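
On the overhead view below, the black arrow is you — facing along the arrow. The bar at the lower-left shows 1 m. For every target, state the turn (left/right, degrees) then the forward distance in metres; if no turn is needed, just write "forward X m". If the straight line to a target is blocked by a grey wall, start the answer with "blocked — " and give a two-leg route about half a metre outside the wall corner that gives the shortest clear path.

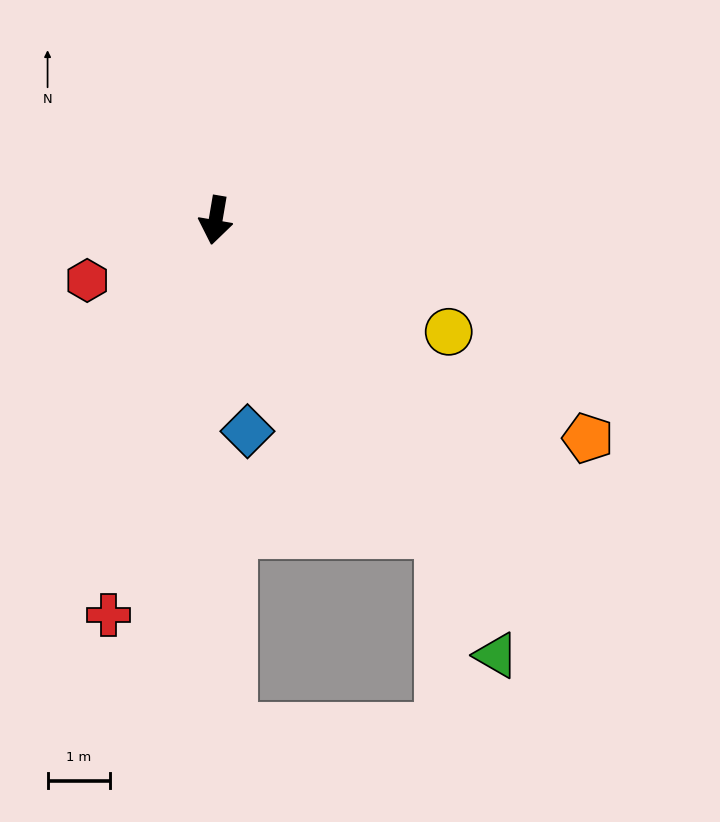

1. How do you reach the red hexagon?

turn right 55°, forward 2.3 m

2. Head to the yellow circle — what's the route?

turn left 74°, forward 4.2 m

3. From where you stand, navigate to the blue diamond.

turn left 18°, forward 3.4 m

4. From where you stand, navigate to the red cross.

turn right 6°, forward 6.6 m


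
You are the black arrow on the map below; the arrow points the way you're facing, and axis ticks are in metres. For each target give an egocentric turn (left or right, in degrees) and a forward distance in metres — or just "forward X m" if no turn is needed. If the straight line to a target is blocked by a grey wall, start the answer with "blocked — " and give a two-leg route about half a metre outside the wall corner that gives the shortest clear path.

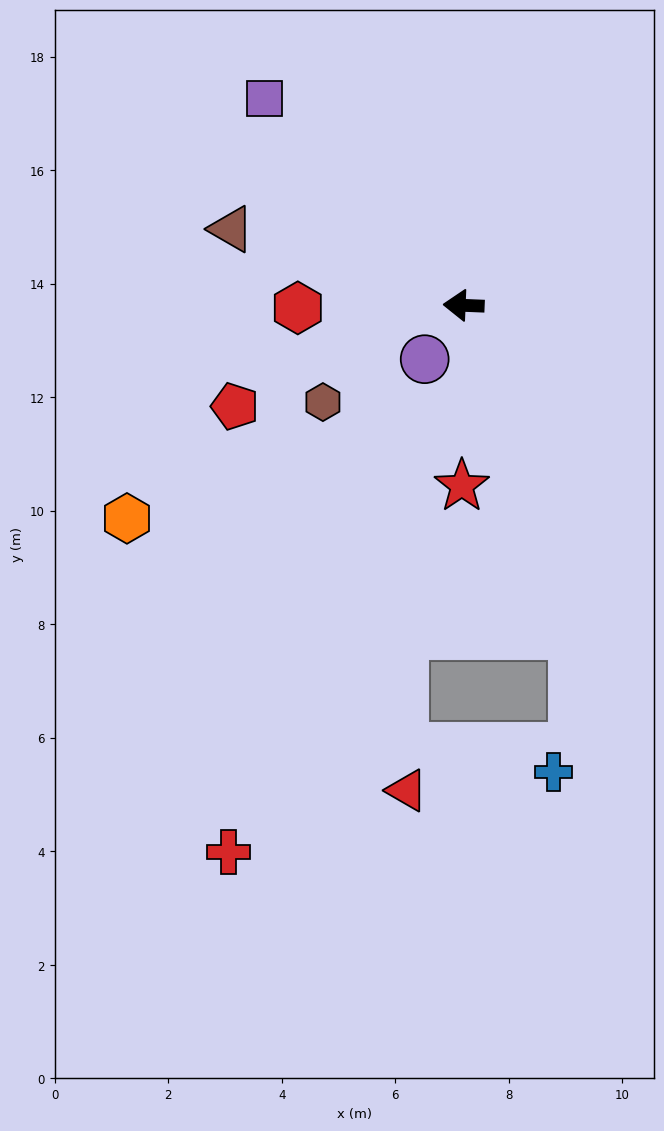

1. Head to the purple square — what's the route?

turn right 44°, forward 5.1 m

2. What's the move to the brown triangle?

turn right 16°, forward 4.3 m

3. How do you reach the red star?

turn left 92°, forward 3.2 m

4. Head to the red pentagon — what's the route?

turn left 26°, forward 4.4 m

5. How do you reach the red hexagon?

turn left 3°, forward 2.9 m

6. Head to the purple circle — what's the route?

turn left 56°, forward 1.2 m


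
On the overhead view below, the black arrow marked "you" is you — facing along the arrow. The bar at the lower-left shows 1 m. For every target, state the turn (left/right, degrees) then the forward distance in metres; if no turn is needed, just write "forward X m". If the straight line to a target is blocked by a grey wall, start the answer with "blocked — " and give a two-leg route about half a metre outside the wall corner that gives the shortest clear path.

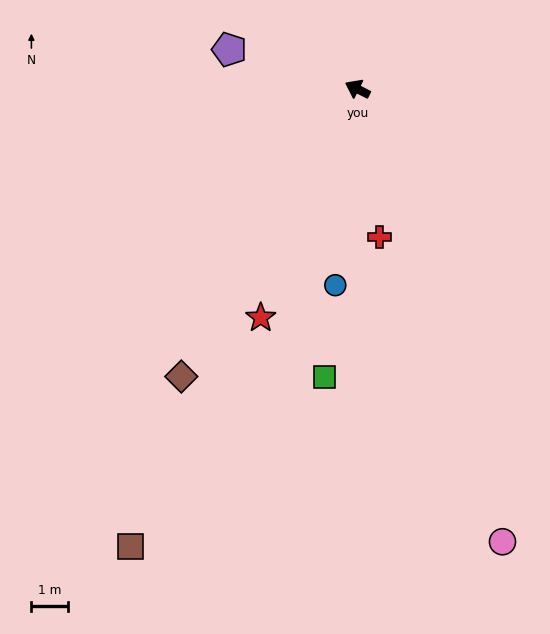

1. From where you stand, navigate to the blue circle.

turn left 110°, forward 5.5 m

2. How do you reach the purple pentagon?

turn left 10°, forward 3.7 m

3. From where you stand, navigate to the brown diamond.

turn left 85°, forward 9.3 m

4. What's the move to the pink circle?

turn left 135°, forward 13.1 m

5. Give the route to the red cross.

turn left 125°, forward 4.1 m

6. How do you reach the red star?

turn left 94°, forward 6.9 m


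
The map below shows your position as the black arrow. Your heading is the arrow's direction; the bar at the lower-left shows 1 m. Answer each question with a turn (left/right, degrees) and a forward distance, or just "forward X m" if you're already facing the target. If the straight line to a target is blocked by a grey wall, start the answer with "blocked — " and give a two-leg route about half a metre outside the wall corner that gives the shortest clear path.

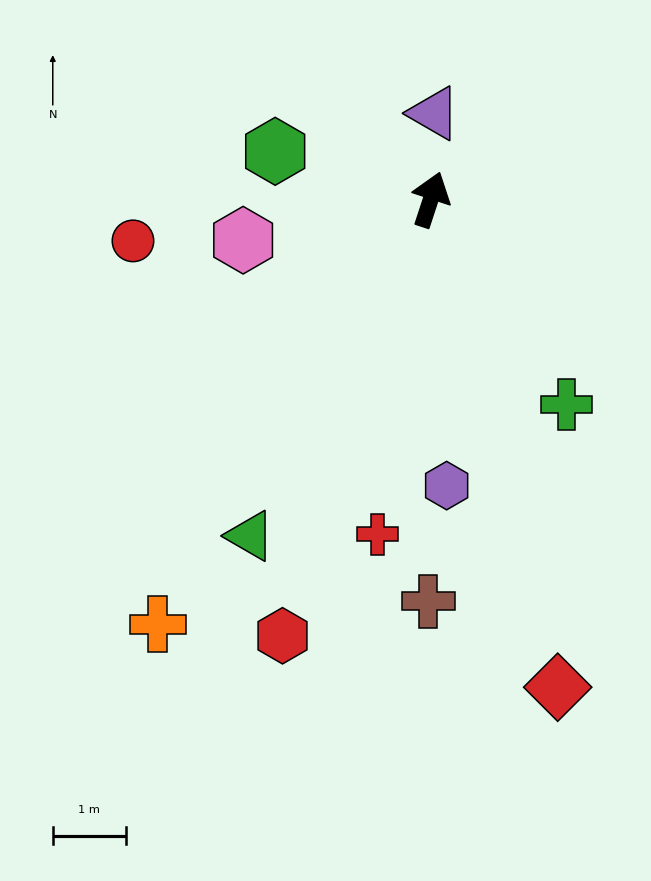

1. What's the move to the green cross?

turn right 128°, forward 3.4 m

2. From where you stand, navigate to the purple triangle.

turn left 16°, forward 1.2 m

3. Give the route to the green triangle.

turn left 170°, forward 5.2 m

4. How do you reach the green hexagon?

turn left 91°, forward 2.2 m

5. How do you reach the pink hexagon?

turn left 120°, forward 2.6 m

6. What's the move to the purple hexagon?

turn right 159°, forward 3.9 m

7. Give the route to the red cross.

turn right 171°, forward 4.7 m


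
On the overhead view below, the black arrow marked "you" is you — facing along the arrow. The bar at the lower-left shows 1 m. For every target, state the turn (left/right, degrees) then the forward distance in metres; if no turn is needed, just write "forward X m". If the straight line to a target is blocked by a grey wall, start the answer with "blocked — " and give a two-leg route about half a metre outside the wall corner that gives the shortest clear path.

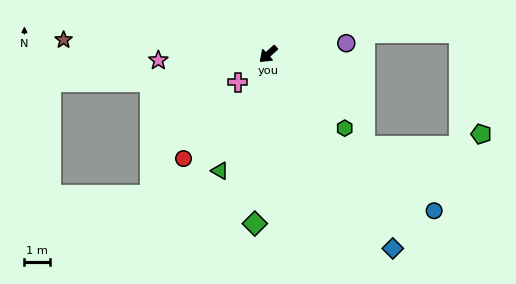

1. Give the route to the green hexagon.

turn left 94°, forward 4.2 m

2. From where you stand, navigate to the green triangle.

turn left 25°, forward 4.9 m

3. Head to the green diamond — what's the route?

turn left 43°, forward 6.6 m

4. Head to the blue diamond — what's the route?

turn left 80°, forward 9.0 m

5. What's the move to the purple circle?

turn left 146°, forward 3.1 m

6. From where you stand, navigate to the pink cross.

forward 1.6 m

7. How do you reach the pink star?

turn right 39°, forward 4.3 m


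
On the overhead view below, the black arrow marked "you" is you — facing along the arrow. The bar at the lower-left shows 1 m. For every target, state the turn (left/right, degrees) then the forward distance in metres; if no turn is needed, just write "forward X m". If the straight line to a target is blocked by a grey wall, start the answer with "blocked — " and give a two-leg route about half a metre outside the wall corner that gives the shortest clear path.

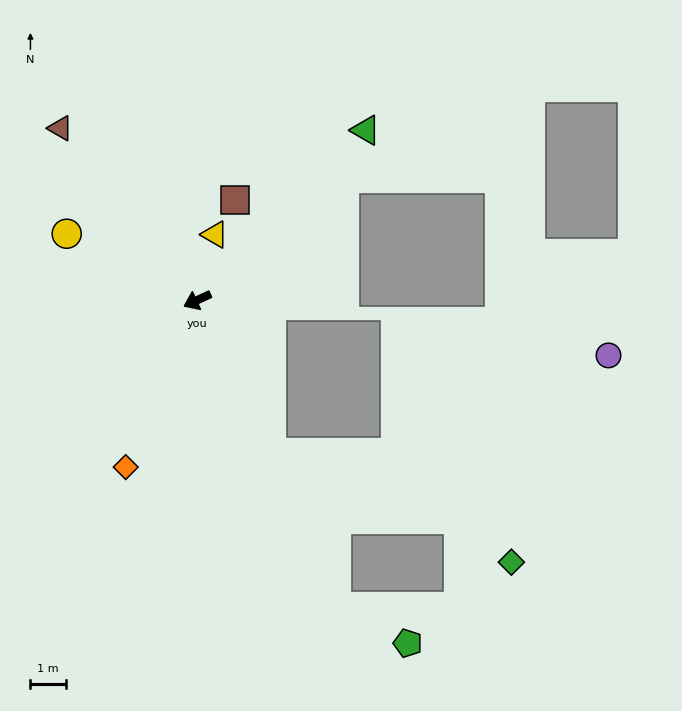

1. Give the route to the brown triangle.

turn right 76°, forward 6.2 m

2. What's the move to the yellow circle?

turn right 52°, forward 4.1 m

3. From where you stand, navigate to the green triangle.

turn right 159°, forward 6.7 m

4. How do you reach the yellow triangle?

turn right 130°, forward 1.9 m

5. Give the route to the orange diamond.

turn left 42°, forward 5.1 m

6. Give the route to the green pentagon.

blocked — turn left 90°, forward 9.4 m, then turn left 39°, forward 2.3 m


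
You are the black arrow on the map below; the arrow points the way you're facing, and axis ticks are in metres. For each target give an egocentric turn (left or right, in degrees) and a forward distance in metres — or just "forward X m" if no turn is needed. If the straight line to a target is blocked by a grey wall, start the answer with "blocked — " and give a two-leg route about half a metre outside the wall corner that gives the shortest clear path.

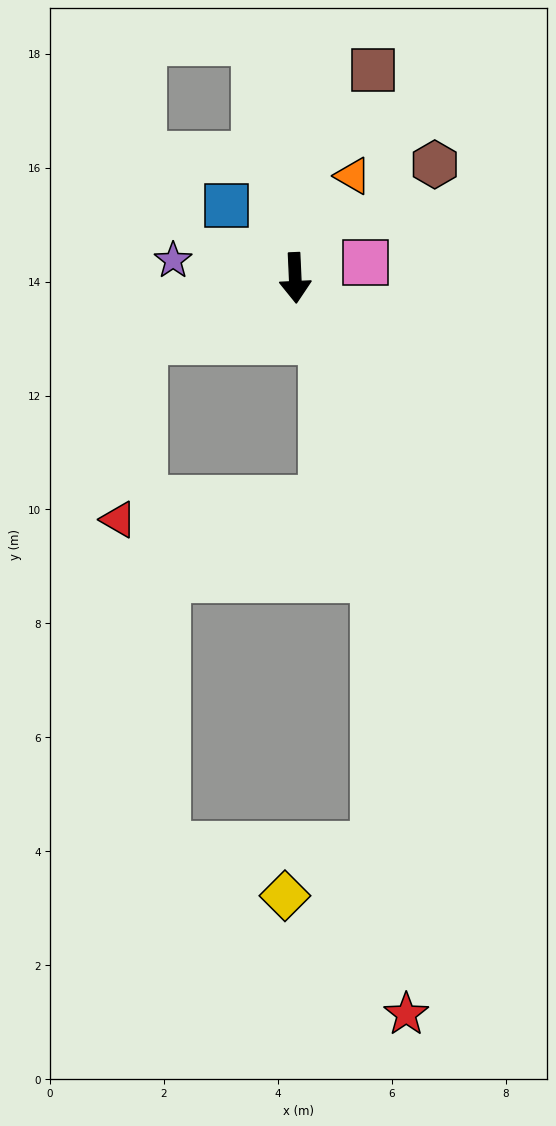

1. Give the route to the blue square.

turn right 139°, forward 1.8 m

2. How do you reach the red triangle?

blocked — turn right 70°, forward 2.9 m, then turn left 59°, forward 3.2 m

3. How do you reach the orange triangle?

turn left 148°, forward 2.1 m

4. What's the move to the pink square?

turn left 100°, forward 1.3 m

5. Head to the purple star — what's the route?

turn right 101°, forward 2.2 m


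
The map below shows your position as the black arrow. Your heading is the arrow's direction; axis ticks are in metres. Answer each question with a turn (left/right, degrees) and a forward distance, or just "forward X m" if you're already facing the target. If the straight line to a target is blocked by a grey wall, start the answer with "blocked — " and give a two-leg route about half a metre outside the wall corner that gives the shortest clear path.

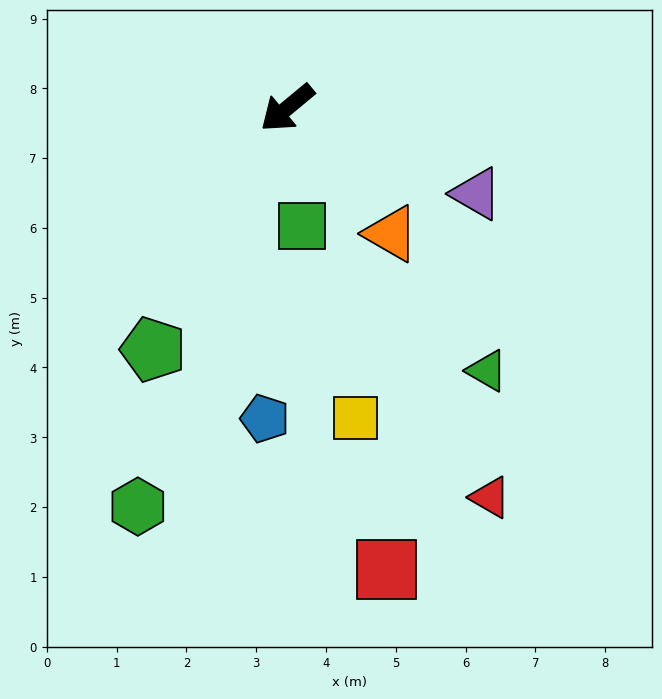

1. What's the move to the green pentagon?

turn left 21°, forward 4.0 m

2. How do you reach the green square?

turn left 57°, forward 1.7 m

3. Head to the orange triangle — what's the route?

turn left 90°, forward 2.3 m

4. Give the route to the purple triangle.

turn left 116°, forward 3.0 m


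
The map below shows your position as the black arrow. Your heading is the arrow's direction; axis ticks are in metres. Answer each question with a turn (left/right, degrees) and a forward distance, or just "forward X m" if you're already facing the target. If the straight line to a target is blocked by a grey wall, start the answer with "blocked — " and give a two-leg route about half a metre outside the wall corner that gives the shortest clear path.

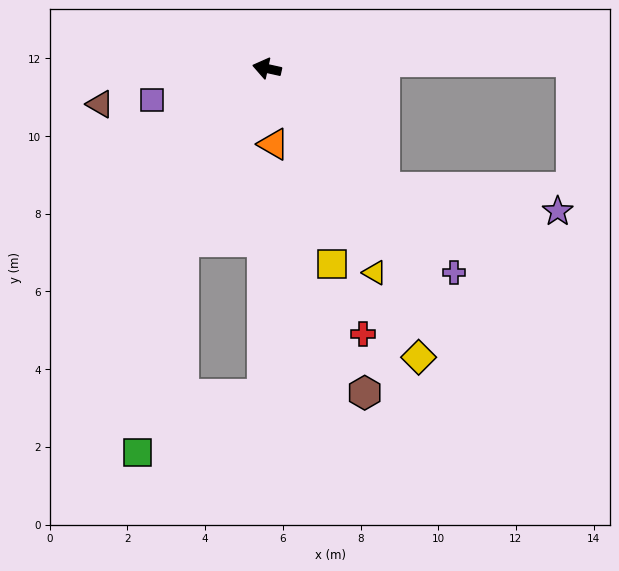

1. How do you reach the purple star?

blocked — turn left 147°, forward 4.3 m, then turn left 38°, forward 4.5 m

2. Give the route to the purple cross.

turn left 145°, forward 7.1 m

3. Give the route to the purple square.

turn left 28°, forward 3.1 m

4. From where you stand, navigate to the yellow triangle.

turn left 130°, forward 5.9 m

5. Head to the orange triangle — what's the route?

turn left 107°, forward 2.0 m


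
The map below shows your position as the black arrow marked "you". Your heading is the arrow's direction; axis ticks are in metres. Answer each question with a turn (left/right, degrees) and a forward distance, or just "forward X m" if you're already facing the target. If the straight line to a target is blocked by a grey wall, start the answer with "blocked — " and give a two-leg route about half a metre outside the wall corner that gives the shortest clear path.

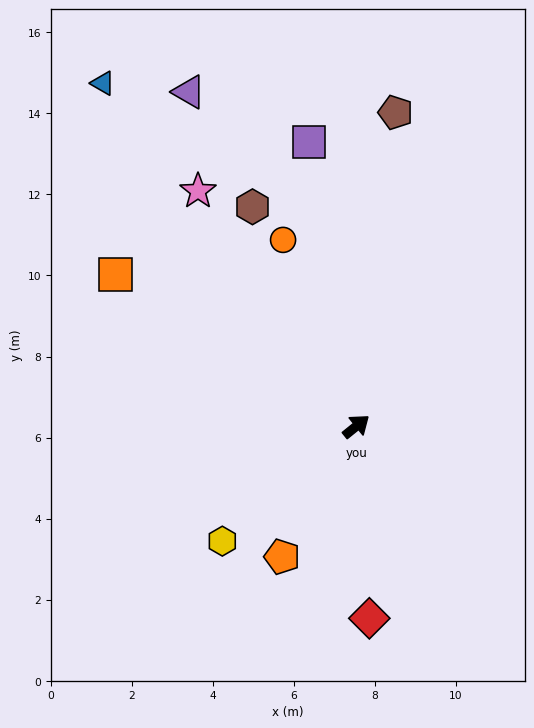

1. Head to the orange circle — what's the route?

turn left 73°, forward 4.9 m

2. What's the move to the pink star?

turn left 85°, forward 7.0 m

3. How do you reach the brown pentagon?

turn left 44°, forward 7.8 m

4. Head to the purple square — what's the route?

turn left 60°, forward 7.1 m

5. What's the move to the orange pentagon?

turn right 159°, forward 3.7 m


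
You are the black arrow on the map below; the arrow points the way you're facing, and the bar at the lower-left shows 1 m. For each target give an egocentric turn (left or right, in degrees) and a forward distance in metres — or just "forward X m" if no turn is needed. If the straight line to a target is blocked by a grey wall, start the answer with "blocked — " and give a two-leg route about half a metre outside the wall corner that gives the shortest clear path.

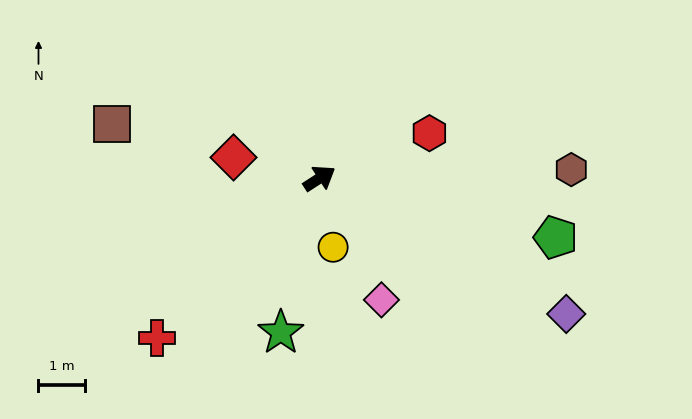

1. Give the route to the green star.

turn right 137°, forward 3.4 m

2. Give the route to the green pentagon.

turn right 47°, forward 5.2 m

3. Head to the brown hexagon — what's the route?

turn right 31°, forward 5.4 m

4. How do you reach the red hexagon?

turn right 11°, forward 2.6 m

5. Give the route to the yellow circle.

turn right 112°, forward 1.5 m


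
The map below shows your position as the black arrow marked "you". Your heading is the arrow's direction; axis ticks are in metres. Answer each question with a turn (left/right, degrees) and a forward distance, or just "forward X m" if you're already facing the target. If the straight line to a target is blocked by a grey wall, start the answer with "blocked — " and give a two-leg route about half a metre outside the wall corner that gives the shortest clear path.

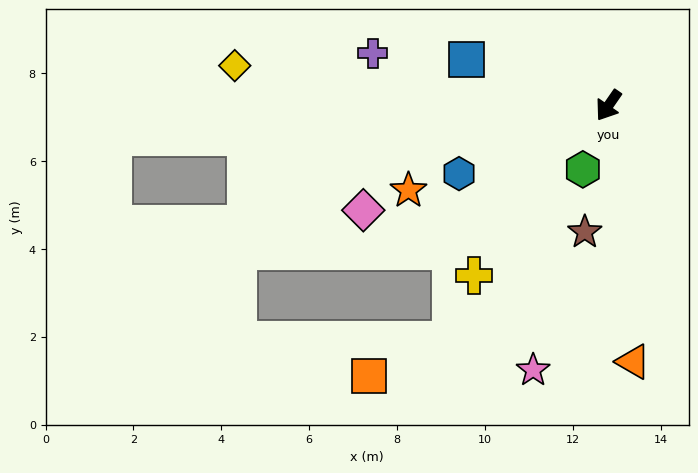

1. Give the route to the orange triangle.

turn left 40°, forward 5.9 m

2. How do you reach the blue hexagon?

turn right 31°, forward 3.7 m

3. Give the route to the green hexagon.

turn left 13°, forward 1.6 m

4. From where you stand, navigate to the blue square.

turn right 73°, forward 3.4 m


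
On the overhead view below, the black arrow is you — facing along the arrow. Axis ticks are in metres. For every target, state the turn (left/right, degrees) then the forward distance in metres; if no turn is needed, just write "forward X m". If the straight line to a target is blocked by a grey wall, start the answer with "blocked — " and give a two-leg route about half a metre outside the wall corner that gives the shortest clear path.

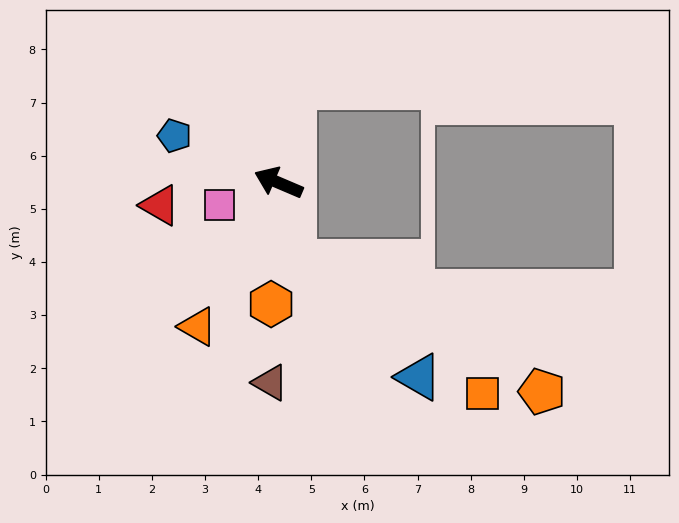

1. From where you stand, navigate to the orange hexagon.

turn left 110°, forward 2.3 m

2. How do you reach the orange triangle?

turn left 84°, forward 3.1 m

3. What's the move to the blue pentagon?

forward 2.1 m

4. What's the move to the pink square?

turn left 44°, forward 1.2 m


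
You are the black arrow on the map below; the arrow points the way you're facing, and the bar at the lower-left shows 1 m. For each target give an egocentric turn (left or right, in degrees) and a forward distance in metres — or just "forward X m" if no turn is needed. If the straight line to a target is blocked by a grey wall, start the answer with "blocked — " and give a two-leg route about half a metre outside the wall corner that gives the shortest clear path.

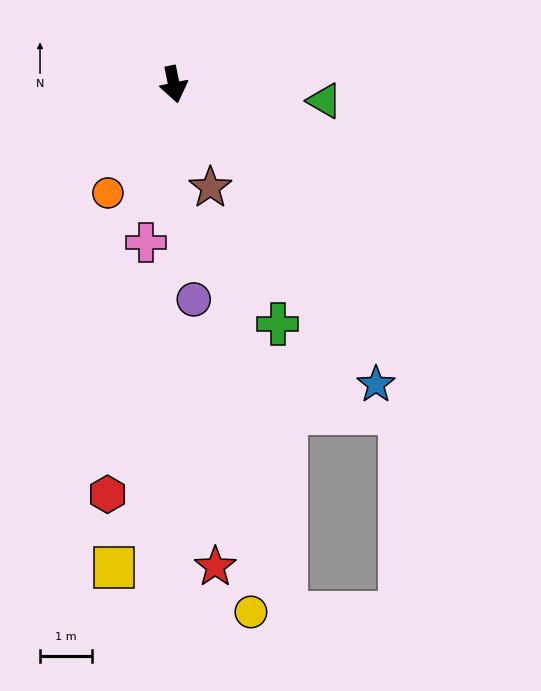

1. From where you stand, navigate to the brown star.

turn left 8°, forward 2.1 m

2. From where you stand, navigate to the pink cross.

turn right 21°, forward 3.1 m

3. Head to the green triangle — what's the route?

turn left 72°, forward 2.9 m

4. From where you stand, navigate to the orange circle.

turn right 43°, forward 2.5 m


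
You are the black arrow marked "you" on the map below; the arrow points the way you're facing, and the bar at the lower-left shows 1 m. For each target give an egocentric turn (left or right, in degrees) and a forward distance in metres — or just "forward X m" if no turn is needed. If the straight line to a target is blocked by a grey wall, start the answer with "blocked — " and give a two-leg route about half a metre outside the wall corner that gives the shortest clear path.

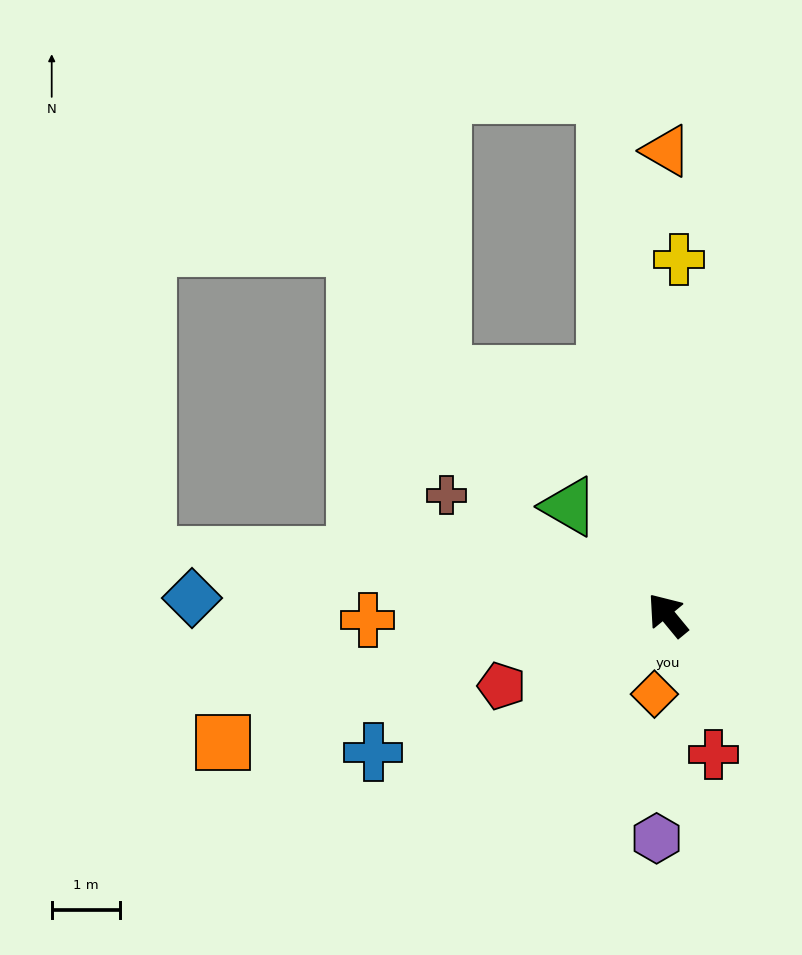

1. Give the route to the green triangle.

turn left 3°, forward 2.1 m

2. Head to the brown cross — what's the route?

turn left 22°, forward 3.7 m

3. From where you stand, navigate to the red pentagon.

turn left 74°, forward 2.6 m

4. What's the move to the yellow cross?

turn right 41°, forward 5.2 m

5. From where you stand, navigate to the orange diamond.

turn left 131°, forward 1.2 m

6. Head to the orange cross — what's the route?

turn left 51°, forward 4.4 m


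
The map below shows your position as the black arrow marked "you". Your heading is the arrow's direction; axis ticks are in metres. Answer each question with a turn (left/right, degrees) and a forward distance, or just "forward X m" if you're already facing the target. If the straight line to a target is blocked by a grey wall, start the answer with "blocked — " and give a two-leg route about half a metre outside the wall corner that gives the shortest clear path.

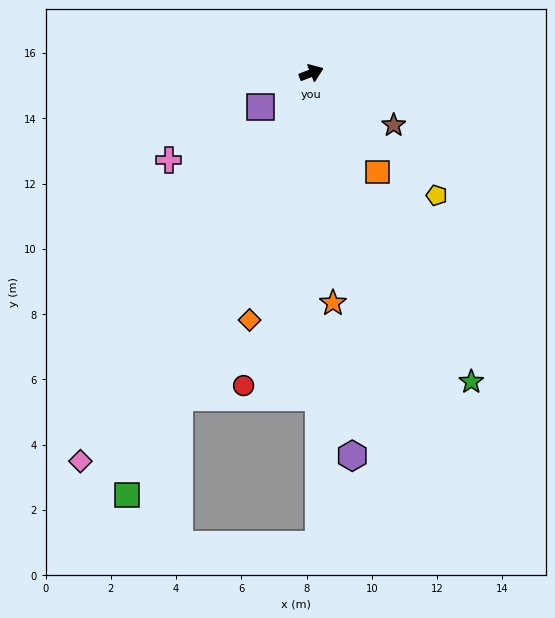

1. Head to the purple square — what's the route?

turn right 168°, forward 1.9 m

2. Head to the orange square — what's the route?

turn right 78°, forward 3.6 m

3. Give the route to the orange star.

turn right 106°, forward 7.1 m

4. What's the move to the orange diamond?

turn right 125°, forward 7.8 m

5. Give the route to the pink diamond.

turn right 142°, forward 13.8 m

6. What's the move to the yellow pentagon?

turn right 66°, forward 5.4 m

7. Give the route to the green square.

turn right 135°, forward 14.1 m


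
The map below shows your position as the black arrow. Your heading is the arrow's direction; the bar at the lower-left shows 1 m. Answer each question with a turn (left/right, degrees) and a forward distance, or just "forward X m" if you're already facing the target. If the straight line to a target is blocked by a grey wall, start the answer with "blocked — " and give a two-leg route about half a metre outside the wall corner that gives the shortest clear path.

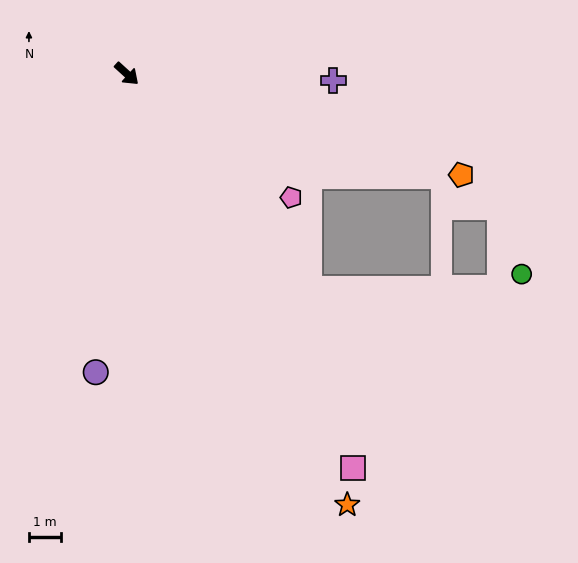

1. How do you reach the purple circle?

turn right 54°, forward 9.4 m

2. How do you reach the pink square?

turn right 18°, forward 14.3 m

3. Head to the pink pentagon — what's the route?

turn left 5°, forward 6.5 m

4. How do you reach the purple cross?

turn left 40°, forward 6.5 m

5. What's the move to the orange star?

turn right 21°, forward 15.2 m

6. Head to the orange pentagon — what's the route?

turn left 26°, forward 11.0 m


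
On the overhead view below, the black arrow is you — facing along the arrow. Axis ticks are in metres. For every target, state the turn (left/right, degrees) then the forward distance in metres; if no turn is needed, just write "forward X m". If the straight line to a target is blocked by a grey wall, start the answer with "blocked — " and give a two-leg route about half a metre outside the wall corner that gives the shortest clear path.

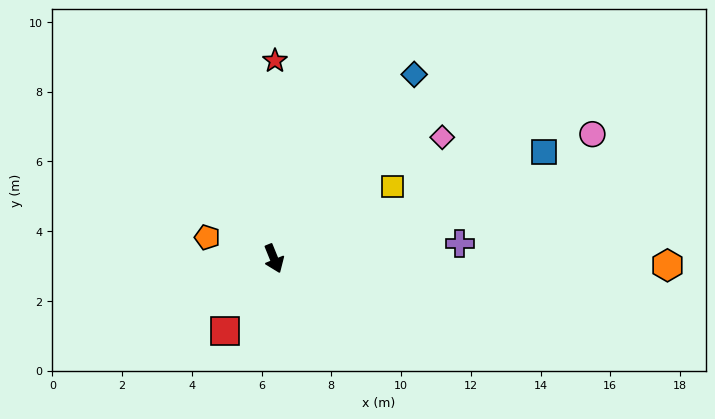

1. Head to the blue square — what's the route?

turn left 89°, forward 8.3 m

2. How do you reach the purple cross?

turn left 73°, forward 5.3 m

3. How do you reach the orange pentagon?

turn right 130°, forward 2.0 m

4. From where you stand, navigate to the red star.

turn left 158°, forward 5.7 m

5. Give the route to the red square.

turn right 56°, forward 2.5 m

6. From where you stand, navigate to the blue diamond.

turn left 121°, forward 6.6 m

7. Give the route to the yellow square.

turn left 99°, forward 4.0 m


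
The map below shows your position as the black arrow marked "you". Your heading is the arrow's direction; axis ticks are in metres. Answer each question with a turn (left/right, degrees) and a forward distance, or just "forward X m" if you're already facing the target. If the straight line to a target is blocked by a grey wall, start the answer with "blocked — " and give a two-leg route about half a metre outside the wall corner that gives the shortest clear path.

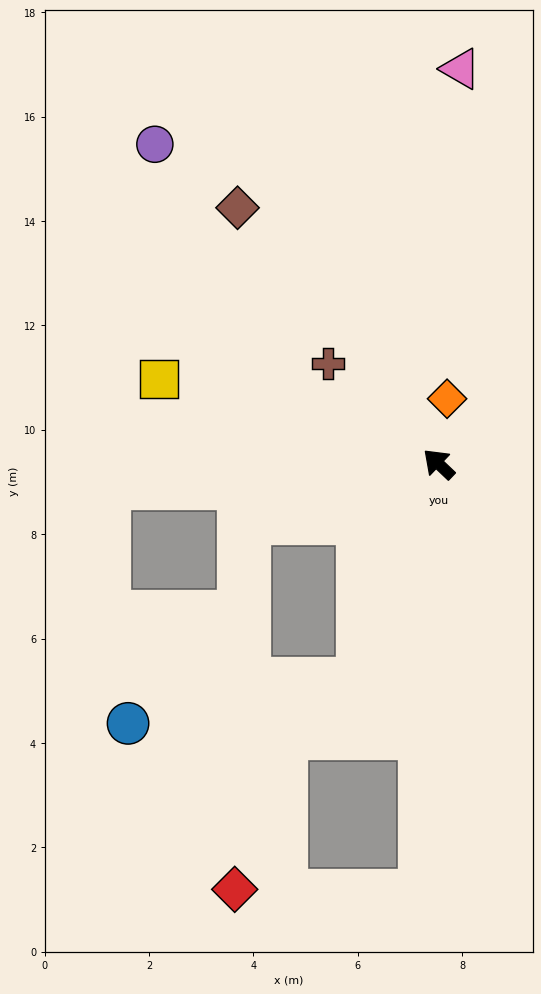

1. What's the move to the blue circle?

blocked — turn left 113°, forward 4.4 m, then turn right 59°, forward 4.5 m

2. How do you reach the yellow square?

turn left 27°, forward 5.6 m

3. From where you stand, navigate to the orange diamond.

turn right 54°, forward 1.3 m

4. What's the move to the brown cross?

forward 2.9 m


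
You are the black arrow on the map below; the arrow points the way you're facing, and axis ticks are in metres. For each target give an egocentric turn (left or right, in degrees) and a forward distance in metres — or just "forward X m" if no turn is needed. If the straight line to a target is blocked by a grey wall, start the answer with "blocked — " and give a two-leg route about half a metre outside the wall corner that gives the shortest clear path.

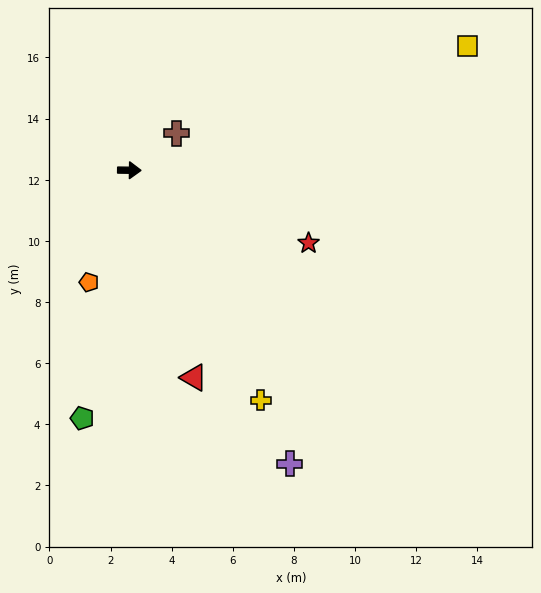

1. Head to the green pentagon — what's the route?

turn right 100°, forward 8.3 m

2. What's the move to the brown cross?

turn left 39°, forward 2.0 m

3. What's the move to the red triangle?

turn right 72°, forward 7.1 m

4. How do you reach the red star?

turn right 21°, forward 6.3 m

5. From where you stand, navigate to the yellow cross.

turn right 59°, forward 8.7 m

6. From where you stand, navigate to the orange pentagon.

turn right 109°, forward 3.9 m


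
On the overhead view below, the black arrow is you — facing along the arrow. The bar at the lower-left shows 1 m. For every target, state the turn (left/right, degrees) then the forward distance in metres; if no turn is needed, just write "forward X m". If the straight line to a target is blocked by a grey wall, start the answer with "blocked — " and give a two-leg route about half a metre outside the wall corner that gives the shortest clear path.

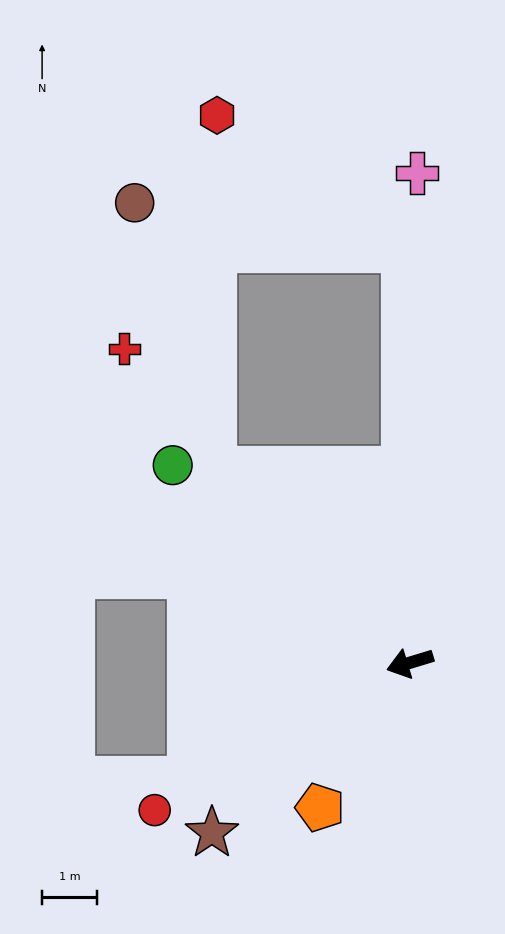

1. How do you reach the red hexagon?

blocked — turn right 61°, forward 5.0 m, then turn right 47°, forward 6.4 m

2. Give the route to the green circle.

turn right 57°, forward 5.6 m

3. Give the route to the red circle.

turn left 13°, forward 5.3 m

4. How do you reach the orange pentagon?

turn left 41°, forward 3.1 m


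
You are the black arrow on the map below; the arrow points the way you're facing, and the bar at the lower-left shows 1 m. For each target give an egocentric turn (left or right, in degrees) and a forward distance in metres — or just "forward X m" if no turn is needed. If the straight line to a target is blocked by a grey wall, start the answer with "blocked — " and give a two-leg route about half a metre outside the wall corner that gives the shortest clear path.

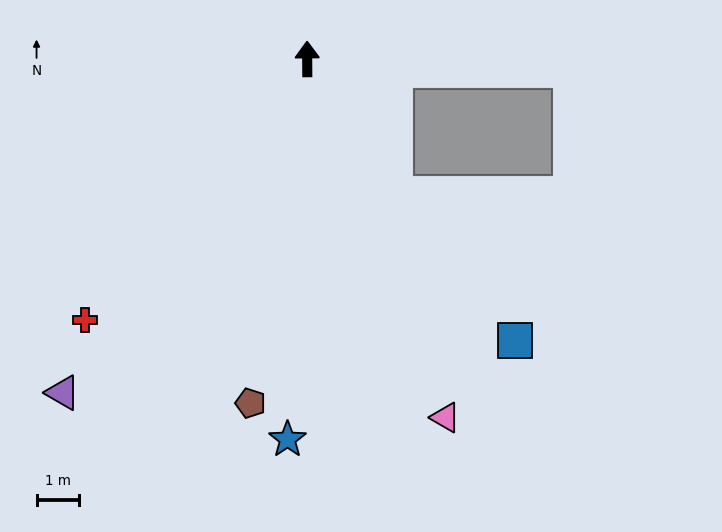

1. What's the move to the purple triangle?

turn left 143°, forward 9.7 m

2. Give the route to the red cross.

turn left 139°, forward 8.0 m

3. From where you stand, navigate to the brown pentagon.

turn left 170°, forward 8.1 m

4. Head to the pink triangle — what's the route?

turn right 159°, forward 9.0 m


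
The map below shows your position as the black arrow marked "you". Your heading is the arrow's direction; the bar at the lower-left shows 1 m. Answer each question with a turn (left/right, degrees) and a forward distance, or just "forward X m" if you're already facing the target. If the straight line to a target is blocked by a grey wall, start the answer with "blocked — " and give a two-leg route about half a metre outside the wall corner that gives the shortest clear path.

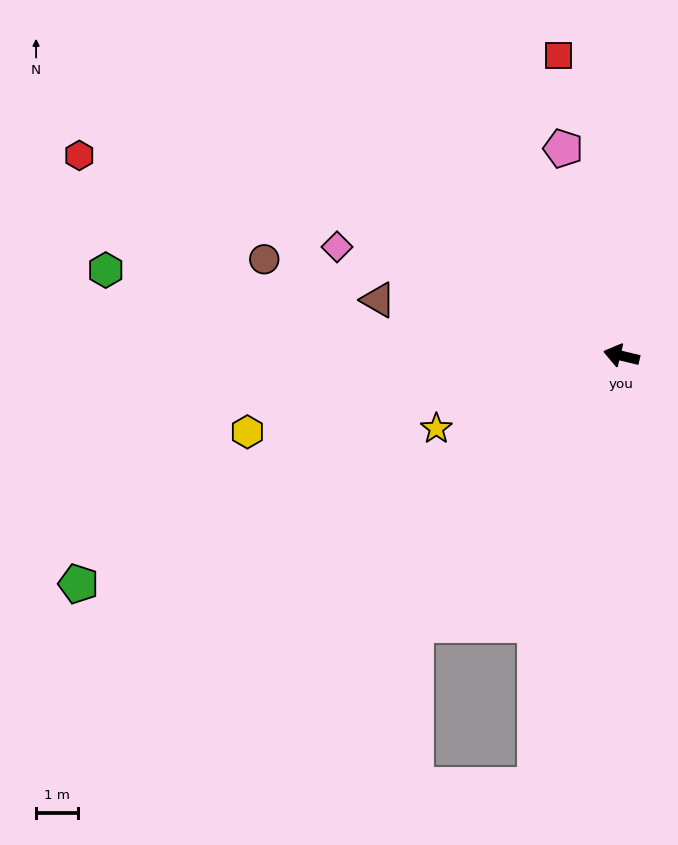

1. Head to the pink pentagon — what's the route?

turn right 61°, forward 5.1 m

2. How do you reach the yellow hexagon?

turn left 25°, forward 9.1 m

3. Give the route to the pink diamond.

turn right 7°, forward 7.2 m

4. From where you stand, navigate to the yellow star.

turn left 35°, forward 4.7 m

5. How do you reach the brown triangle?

forward 5.9 m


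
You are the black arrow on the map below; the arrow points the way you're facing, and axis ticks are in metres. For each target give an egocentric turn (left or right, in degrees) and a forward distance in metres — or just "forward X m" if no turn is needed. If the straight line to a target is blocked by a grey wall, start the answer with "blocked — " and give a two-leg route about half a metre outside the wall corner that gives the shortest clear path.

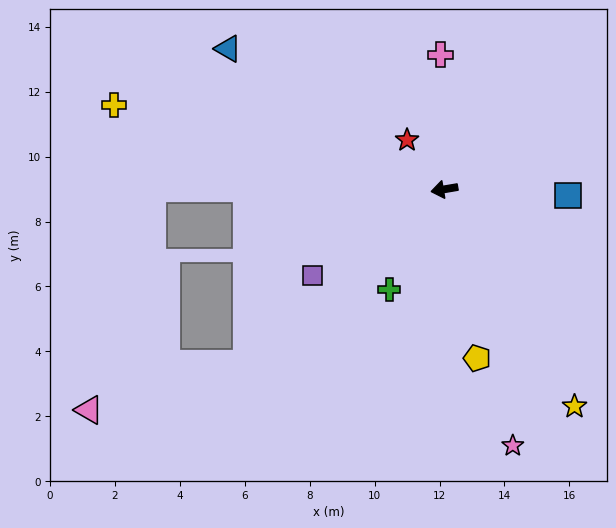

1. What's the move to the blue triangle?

turn right 43°, forward 7.9 m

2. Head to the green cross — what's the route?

turn left 52°, forward 3.5 m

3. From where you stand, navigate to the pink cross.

turn right 98°, forward 4.1 m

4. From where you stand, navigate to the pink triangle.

blocked — turn left 32°, forward 8.1 m, then turn right 25°, forward 5.1 m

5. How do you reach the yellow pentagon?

turn left 91°, forward 5.3 m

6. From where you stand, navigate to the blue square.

turn left 168°, forward 3.8 m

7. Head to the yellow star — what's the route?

turn left 111°, forward 7.8 m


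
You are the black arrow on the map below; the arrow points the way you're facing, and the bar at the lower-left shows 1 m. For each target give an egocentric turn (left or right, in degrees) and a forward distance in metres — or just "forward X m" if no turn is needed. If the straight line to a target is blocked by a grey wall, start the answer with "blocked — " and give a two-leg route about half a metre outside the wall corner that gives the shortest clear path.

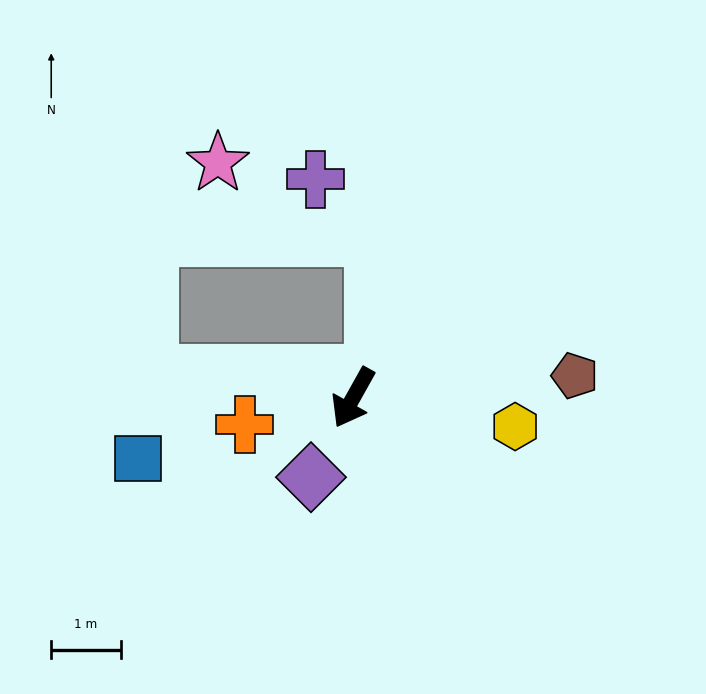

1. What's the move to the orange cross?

turn right 47°, forward 1.6 m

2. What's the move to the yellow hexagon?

turn left 109°, forward 2.4 m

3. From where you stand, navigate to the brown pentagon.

turn left 125°, forward 3.2 m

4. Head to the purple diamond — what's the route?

forward 1.3 m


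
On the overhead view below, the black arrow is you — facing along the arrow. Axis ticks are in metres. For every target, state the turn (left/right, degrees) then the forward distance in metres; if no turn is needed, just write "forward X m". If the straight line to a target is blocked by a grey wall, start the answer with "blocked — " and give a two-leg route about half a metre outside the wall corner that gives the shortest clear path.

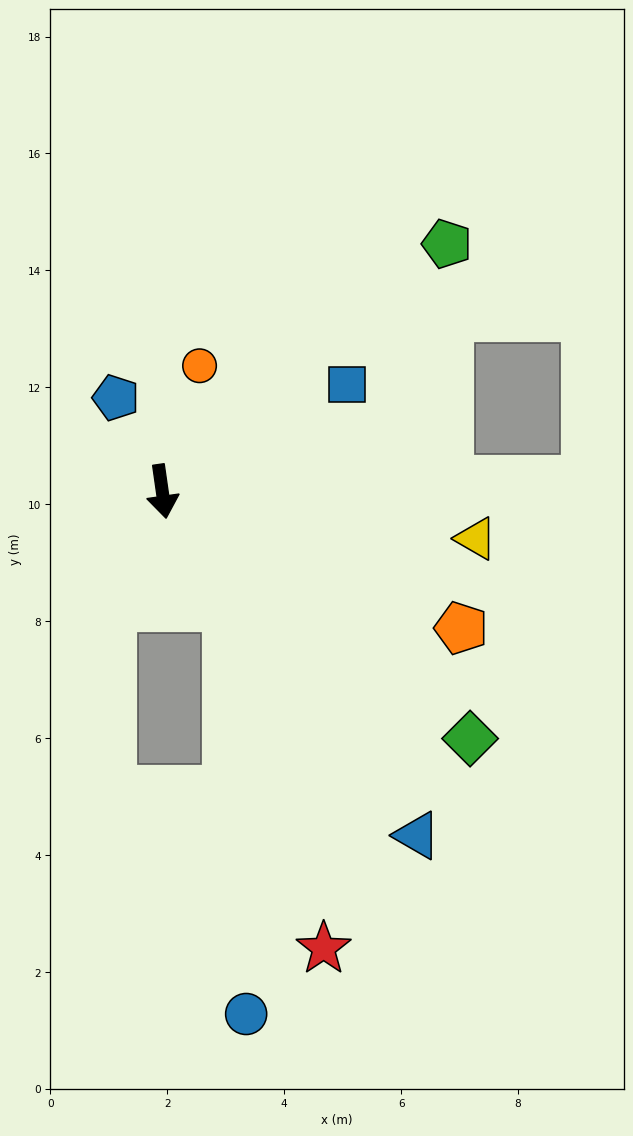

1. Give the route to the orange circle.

turn left 155°, forward 2.2 m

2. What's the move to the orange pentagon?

turn left 57°, forward 5.6 m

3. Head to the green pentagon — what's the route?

turn left 123°, forward 6.4 m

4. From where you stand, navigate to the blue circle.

blocked — turn left 21°, forward 2.3 m, then turn right 26°, forward 7.0 m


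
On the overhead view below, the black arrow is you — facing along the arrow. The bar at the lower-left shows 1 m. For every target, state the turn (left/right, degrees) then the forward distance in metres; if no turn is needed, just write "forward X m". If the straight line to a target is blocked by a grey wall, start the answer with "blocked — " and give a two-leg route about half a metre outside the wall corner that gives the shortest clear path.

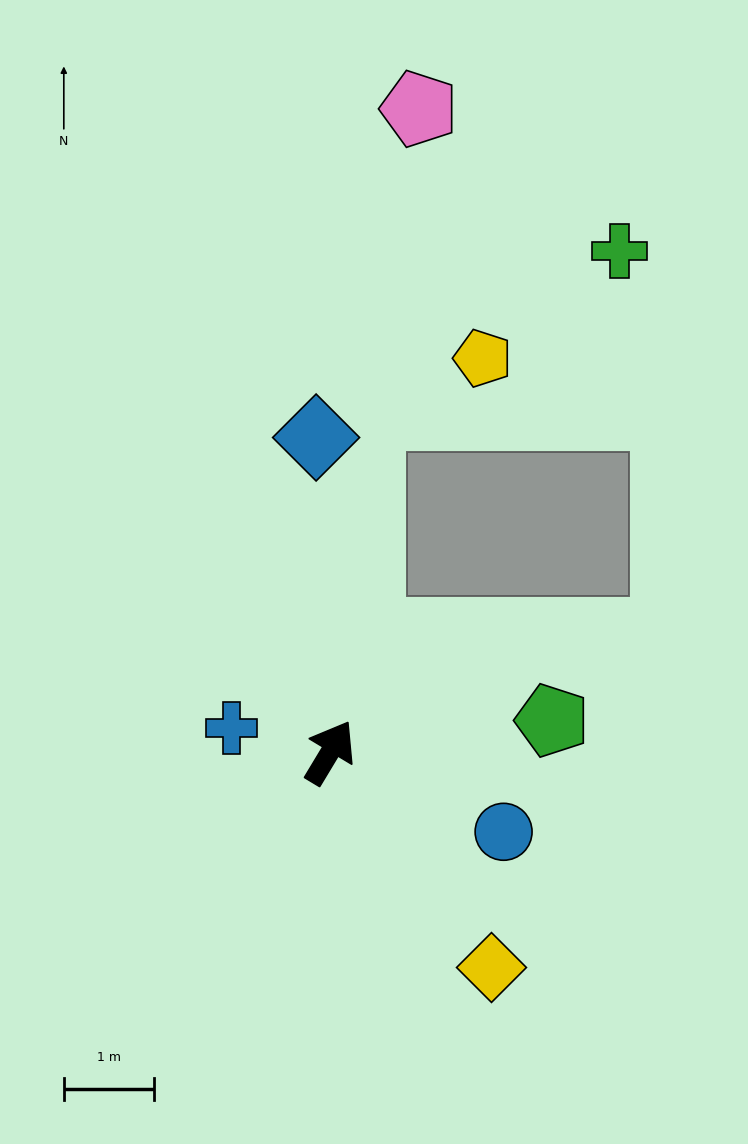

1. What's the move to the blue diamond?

turn left 34°, forward 3.5 m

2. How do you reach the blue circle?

turn right 84°, forward 2.1 m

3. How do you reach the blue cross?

turn left 107°, forward 1.1 m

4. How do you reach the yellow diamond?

turn right 112°, forward 3.0 m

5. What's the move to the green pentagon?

turn right 51°, forward 2.5 m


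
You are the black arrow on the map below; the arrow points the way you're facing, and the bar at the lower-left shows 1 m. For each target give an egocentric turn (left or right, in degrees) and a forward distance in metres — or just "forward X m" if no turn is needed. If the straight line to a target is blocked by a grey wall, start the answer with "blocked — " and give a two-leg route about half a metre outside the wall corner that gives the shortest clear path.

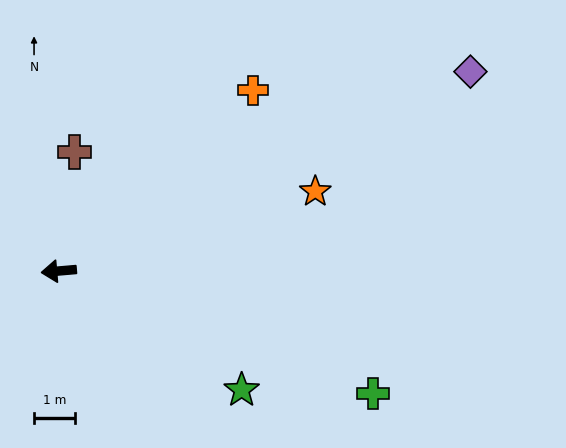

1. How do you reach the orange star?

turn right 168°, forward 6.6 m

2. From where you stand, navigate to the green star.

turn left 142°, forward 5.4 m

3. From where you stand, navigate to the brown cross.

turn right 102°, forward 3.0 m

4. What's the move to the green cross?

turn left 154°, forward 8.3 m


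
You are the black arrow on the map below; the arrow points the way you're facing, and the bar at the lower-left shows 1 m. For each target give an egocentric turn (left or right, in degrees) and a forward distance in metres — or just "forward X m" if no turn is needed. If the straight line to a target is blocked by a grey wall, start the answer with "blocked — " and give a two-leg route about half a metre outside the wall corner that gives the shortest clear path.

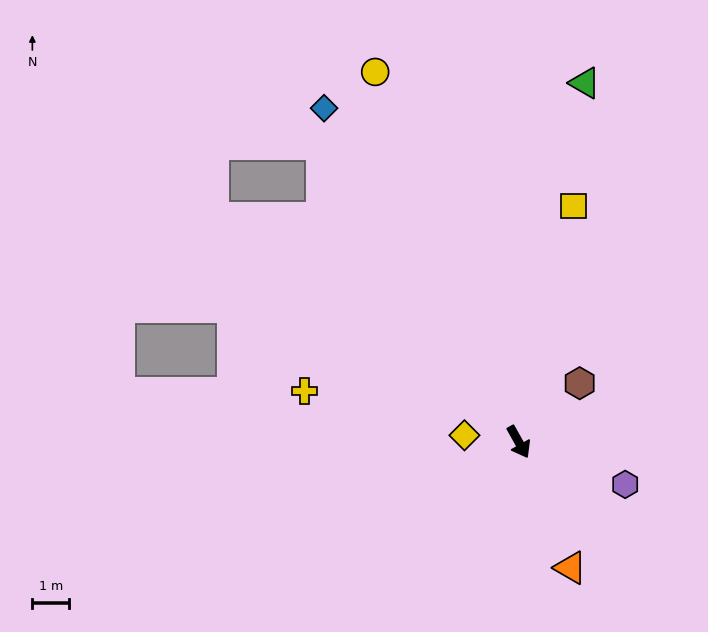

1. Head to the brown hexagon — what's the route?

turn left 105°, forward 2.3 m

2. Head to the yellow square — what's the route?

turn left 138°, forward 6.5 m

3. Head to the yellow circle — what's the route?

turn left 172°, forward 10.7 m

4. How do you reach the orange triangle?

turn right 7°, forward 3.7 m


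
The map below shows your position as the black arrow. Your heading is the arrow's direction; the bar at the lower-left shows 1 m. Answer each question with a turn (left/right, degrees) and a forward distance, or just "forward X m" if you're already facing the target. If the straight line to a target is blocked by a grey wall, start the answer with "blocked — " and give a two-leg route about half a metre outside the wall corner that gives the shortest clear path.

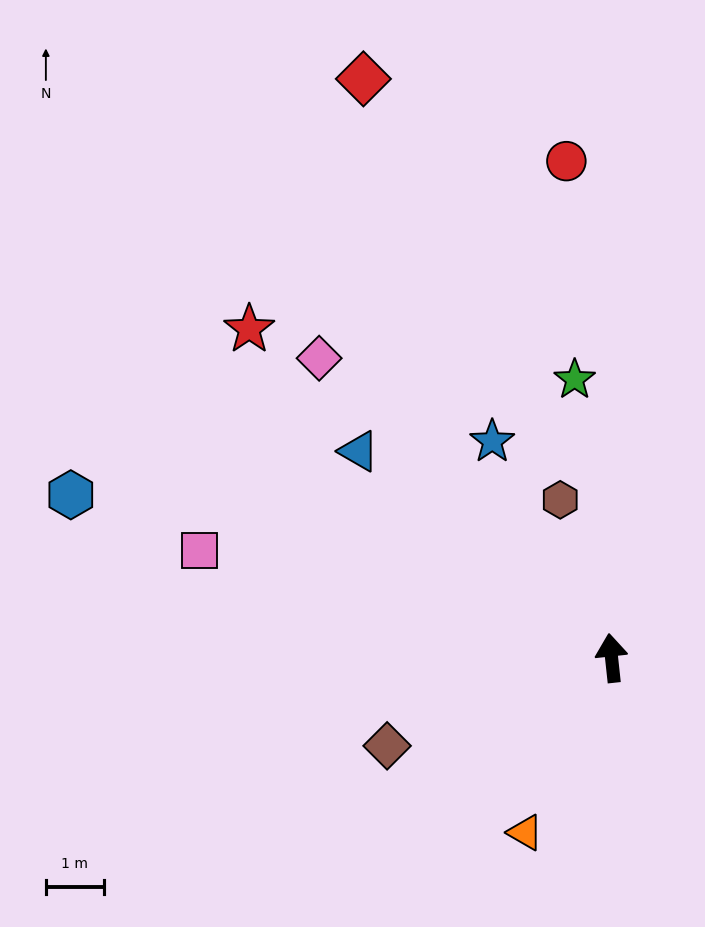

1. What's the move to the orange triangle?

turn left 148°, forward 3.4 m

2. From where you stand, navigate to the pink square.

turn left 69°, forward 7.4 m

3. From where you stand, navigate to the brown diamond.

turn left 105°, forward 4.2 m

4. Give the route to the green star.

forward 4.9 m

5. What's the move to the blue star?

turn left 23°, forward 4.3 m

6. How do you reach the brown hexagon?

turn left 12°, forward 2.9 m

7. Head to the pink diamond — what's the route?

turn left 38°, forward 7.2 m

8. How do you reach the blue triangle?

turn left 45°, forward 5.6 m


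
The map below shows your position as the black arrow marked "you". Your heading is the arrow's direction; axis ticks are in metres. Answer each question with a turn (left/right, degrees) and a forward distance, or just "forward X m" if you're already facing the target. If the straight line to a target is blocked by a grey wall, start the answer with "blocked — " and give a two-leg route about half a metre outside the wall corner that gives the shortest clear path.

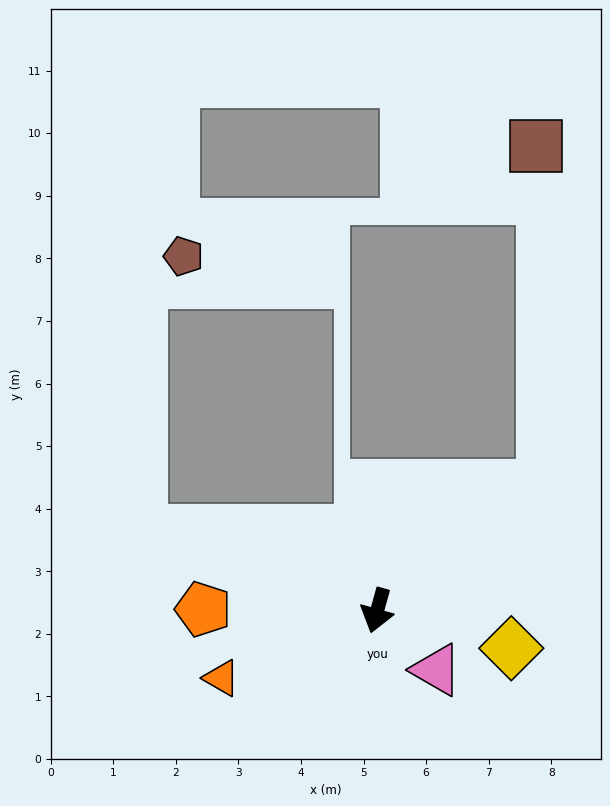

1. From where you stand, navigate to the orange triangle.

turn right 51°, forward 2.7 m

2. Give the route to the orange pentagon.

turn right 75°, forward 2.8 m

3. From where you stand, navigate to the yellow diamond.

turn left 90°, forward 2.2 m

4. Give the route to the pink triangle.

turn left 61°, forward 1.3 m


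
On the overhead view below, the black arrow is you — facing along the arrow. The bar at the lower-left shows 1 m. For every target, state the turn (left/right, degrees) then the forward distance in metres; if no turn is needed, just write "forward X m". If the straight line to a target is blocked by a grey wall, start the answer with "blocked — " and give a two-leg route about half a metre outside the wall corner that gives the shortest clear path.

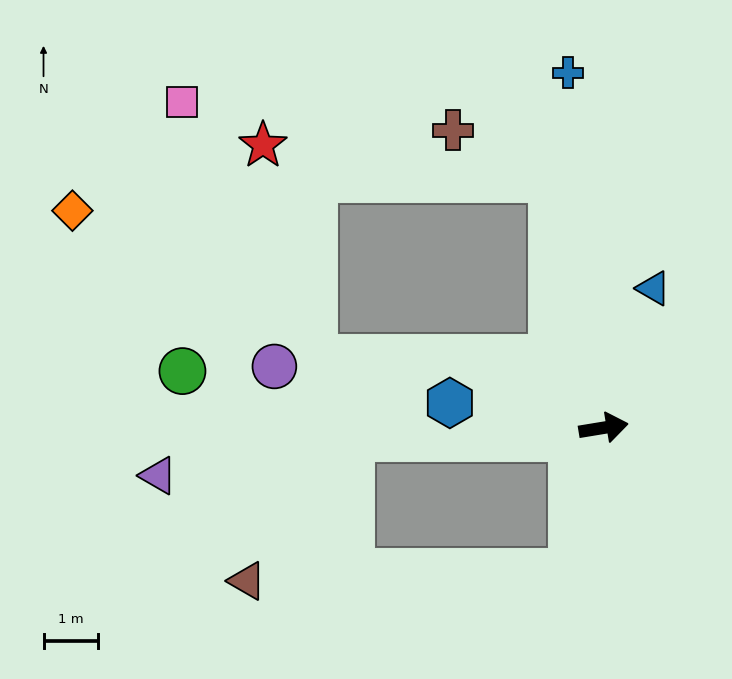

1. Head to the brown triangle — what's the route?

blocked — turn right 112°, forward 2.7 m, then turn right 76°, forward 5.9 m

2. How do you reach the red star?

blocked — turn left 92°, forward 4.6 m, then turn left 72°, forward 5.3 m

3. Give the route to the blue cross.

turn left 86°, forward 6.5 m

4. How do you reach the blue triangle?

turn left 61°, forward 2.7 m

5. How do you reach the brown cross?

blocked — turn left 92°, forward 4.6 m, then turn left 52°, forward 2.0 m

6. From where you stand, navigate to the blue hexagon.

turn left 161°, forward 2.8 m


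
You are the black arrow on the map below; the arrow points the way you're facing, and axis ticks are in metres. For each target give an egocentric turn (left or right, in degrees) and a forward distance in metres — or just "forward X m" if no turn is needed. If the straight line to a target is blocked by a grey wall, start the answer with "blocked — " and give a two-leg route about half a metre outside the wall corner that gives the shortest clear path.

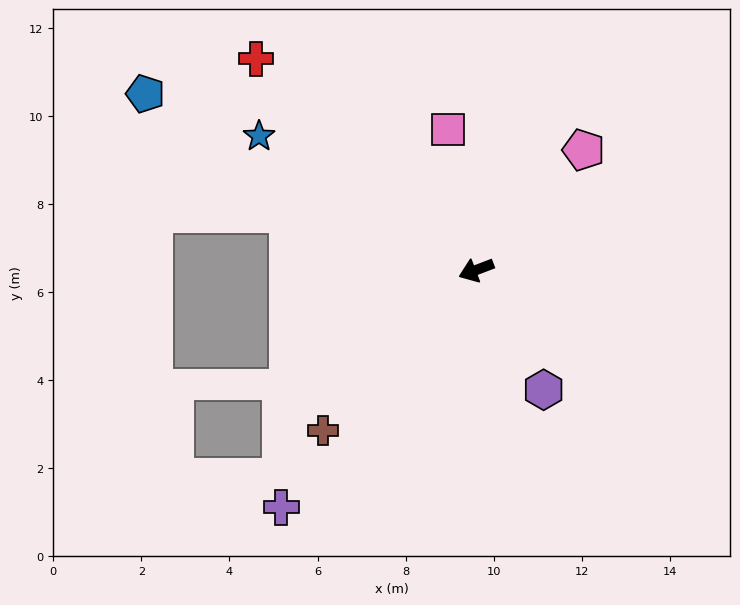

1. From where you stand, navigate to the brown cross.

turn left 25°, forward 5.0 m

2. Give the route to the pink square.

turn right 100°, forward 3.3 m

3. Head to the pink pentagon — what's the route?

turn right 153°, forward 3.7 m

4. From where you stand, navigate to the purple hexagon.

turn left 98°, forward 3.1 m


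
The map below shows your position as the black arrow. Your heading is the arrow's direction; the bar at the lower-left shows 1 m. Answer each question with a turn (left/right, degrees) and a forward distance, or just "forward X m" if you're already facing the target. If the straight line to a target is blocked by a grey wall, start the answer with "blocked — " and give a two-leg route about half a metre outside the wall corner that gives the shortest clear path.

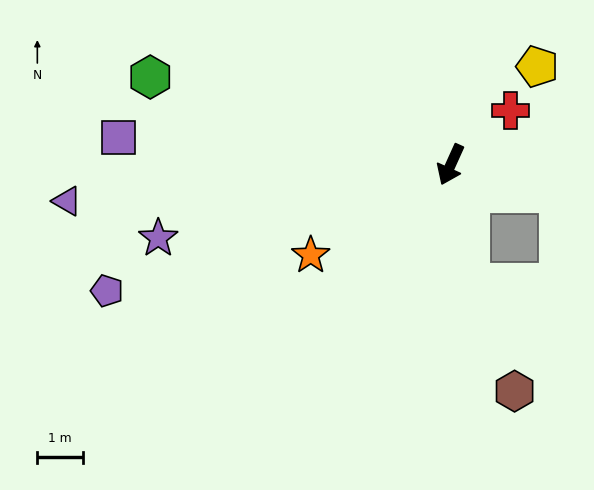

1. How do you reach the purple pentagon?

turn right 46°, forward 8.0 m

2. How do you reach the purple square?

turn right 70°, forward 7.3 m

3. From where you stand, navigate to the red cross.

turn left 156°, forward 1.8 m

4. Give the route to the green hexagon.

turn right 82°, forward 6.8 m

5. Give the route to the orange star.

turn right 33°, forward 3.6 m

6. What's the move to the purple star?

turn right 52°, forward 6.6 m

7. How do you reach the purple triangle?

turn right 60°, forward 8.4 m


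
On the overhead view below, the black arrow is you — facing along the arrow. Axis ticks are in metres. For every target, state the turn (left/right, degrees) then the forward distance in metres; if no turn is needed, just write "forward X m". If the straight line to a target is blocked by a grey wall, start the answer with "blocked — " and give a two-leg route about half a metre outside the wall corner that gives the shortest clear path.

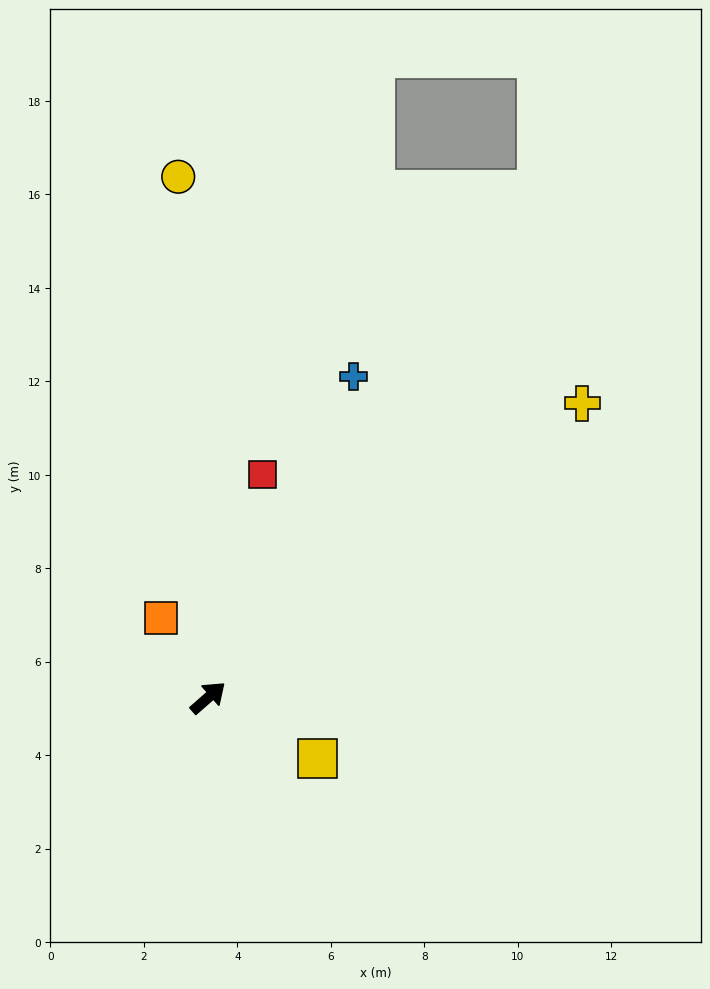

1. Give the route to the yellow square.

turn right 70°, forward 2.7 m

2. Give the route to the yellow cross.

turn right 3°, forward 10.2 m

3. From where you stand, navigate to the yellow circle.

turn left 52°, forward 11.2 m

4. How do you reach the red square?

turn left 35°, forward 4.9 m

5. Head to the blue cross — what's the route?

turn left 24°, forward 7.5 m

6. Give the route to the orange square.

turn left 79°, forward 2.0 m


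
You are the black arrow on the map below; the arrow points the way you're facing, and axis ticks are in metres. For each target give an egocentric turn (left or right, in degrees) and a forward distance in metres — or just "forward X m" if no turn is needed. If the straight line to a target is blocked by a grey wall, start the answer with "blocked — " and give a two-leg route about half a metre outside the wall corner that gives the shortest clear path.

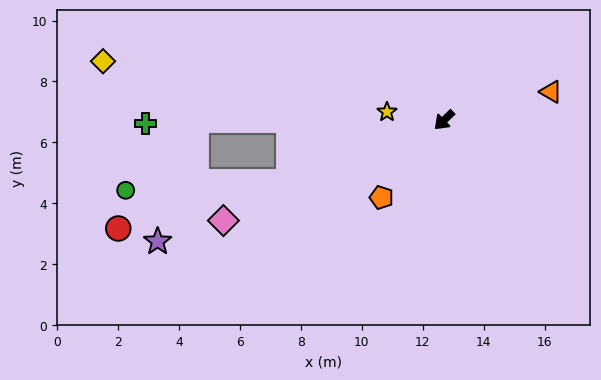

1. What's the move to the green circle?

blocked — turn right 23°, forward 5.5 m, then turn right 18°, forward 5.4 m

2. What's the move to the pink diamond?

turn right 20°, forward 8.0 m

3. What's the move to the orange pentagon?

turn left 7°, forward 3.3 m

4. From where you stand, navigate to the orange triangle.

turn left 151°, forward 3.6 m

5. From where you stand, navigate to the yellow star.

turn right 52°, forward 1.9 m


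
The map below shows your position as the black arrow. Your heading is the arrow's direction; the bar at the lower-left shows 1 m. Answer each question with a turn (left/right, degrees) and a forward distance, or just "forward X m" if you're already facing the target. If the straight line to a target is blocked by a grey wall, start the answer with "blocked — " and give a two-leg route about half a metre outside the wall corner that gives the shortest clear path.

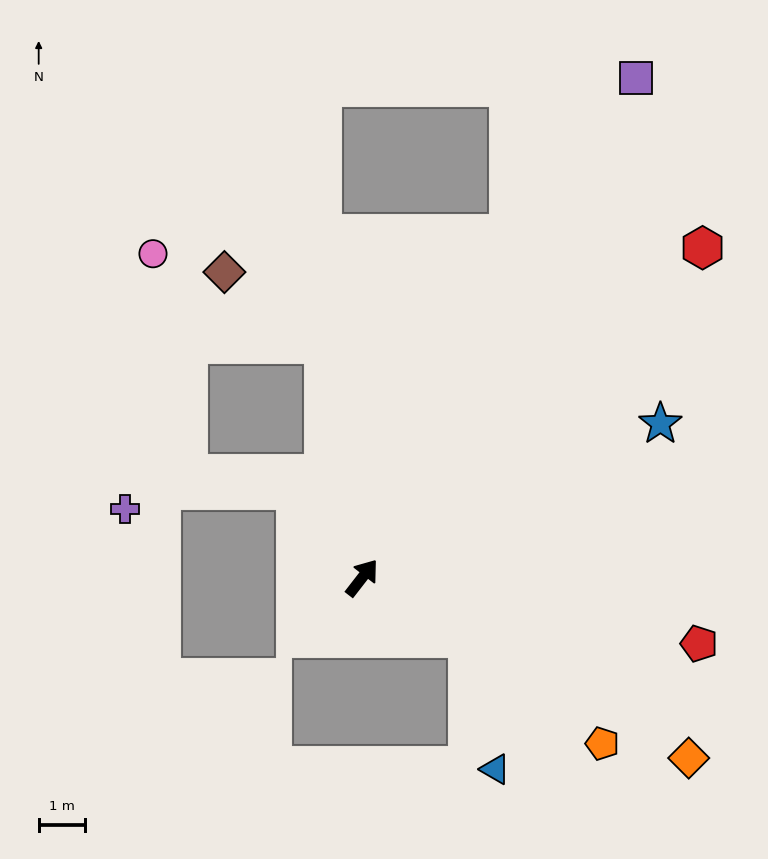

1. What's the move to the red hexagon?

turn right 8°, forward 10.2 m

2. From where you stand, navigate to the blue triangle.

blocked — turn right 82°, forward 2.6 m, then turn right 48°, forward 2.9 m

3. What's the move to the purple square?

turn left 9°, forward 12.2 m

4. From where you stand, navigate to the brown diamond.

blocked — turn left 47°, forward 5.1 m, then turn left 45°, forward 2.6 m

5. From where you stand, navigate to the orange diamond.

turn right 81°, forward 8.0 m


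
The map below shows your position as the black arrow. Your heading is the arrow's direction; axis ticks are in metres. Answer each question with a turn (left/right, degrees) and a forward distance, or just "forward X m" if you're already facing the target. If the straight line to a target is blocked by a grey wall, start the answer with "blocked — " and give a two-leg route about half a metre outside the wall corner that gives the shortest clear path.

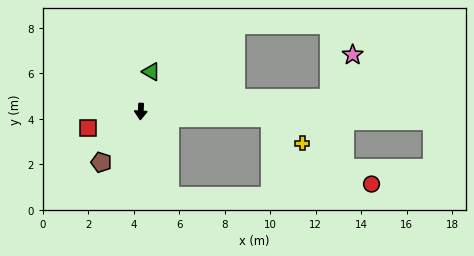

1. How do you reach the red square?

turn right 70°, forward 2.4 m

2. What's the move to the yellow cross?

blocked — turn left 90°, forward 5.7 m, then turn right 36°, forward 1.8 m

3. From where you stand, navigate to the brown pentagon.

turn right 35°, forward 2.8 m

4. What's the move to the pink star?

blocked — turn left 97°, forward 8.3 m, then turn left 57°, forward 2.2 m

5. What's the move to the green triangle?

turn left 168°, forward 1.8 m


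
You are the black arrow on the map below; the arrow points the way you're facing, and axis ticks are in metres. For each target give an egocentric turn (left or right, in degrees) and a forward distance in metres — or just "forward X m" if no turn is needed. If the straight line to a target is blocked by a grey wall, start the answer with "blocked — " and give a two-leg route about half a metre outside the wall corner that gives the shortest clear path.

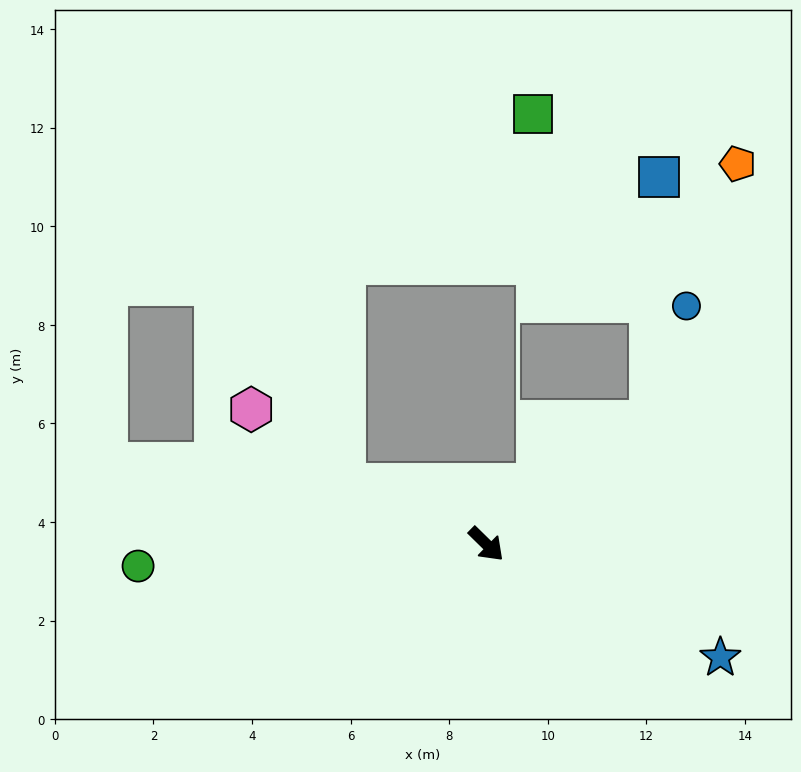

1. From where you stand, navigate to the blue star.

turn left 19°, forward 5.3 m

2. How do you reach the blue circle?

blocked — turn left 81°, forward 4.2 m, then turn left 36°, forward 2.4 m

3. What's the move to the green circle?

turn right 132°, forward 7.1 m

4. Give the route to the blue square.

blocked — turn left 81°, forward 4.2 m, then turn left 51°, forward 5.0 m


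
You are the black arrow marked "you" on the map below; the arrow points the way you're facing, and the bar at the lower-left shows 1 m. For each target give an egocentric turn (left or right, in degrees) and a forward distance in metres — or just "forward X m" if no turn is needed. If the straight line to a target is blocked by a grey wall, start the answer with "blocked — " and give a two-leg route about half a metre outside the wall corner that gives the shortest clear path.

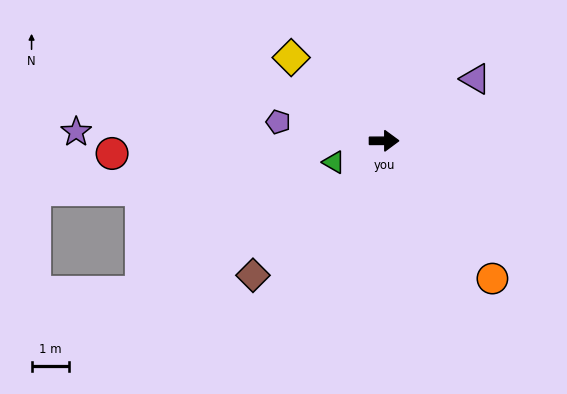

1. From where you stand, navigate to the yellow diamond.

turn left 138°, forward 3.4 m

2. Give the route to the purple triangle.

turn left 34°, forward 3.0 m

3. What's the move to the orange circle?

turn right 52°, forward 4.7 m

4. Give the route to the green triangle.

turn right 157°, forward 1.5 m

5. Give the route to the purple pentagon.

turn left 170°, forward 2.9 m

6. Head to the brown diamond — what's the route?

turn right 134°, forward 5.1 m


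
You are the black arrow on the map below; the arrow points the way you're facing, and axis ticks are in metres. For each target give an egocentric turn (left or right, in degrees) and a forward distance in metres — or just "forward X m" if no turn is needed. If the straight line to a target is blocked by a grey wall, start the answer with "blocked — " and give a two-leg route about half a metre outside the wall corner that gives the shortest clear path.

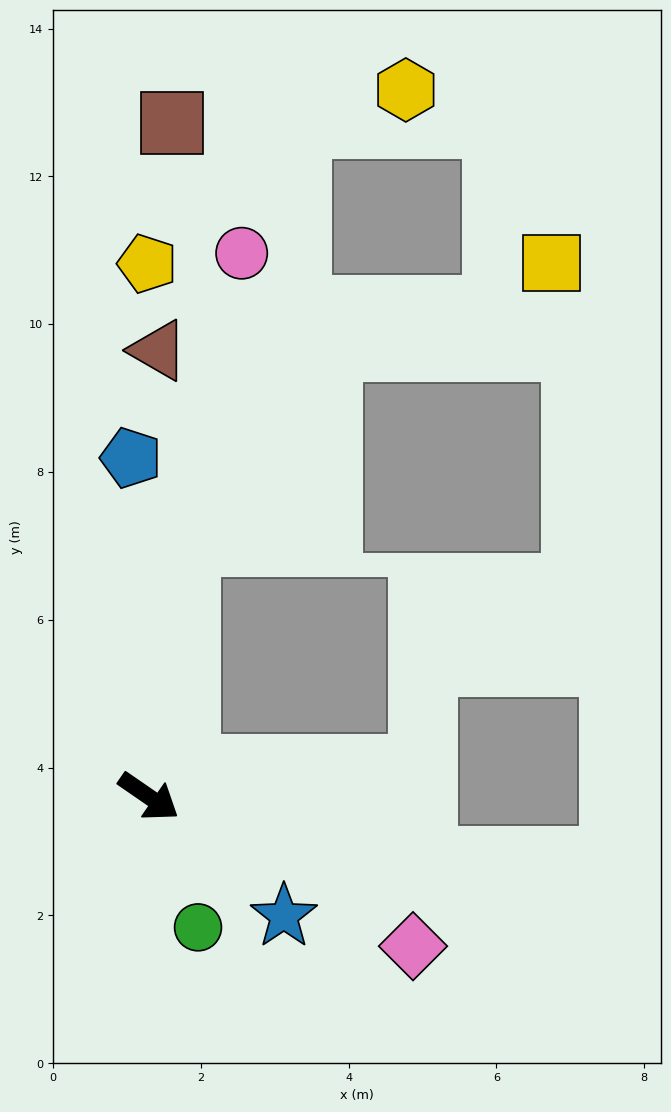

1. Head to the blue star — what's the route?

turn right 7°, forward 2.4 m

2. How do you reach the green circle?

turn right 35°, forward 1.9 m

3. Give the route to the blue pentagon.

turn left 128°, forward 4.6 m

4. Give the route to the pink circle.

turn left 115°, forward 7.5 m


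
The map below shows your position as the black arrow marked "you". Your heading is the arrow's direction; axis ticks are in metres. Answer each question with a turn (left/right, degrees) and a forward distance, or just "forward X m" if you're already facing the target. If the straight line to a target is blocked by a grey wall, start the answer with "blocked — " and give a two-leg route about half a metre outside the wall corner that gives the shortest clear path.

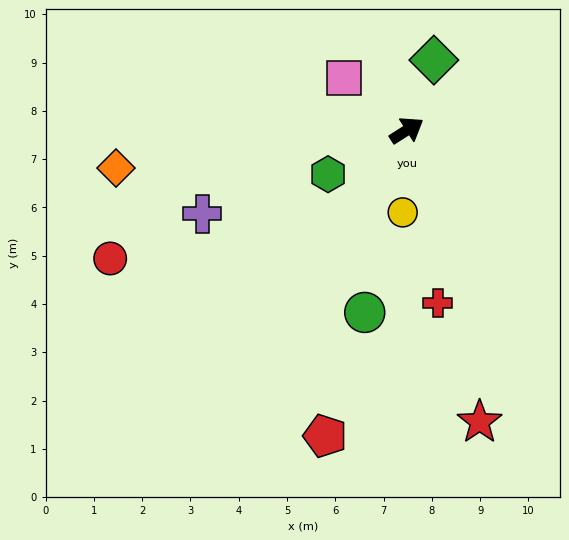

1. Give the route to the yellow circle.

turn right 125°, forward 1.7 m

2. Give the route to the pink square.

turn left 108°, forward 1.7 m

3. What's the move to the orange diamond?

turn left 155°, forward 6.1 m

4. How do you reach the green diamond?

turn left 37°, forward 1.6 m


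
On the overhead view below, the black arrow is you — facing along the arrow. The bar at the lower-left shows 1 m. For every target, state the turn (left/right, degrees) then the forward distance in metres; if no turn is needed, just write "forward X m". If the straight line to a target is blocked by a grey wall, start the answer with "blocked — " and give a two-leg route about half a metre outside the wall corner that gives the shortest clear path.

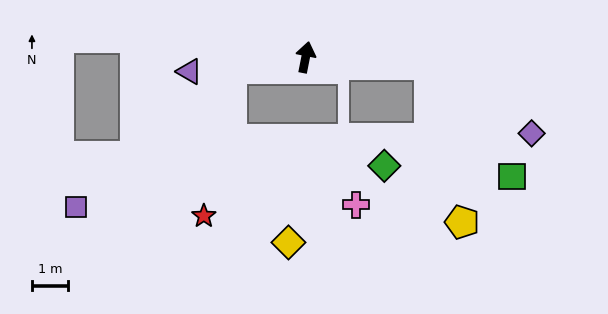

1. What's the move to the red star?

blocked — turn left 110°, forward 2.1 m, then turn left 70°, forward 4.1 m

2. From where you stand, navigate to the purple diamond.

blocked — turn right 82°, forward 3.4 m, then turn right 31°, forward 3.4 m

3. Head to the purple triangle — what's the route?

turn left 108°, forward 3.2 m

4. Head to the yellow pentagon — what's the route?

blocked — turn right 82°, forward 3.4 m, then turn right 75°, forward 4.5 m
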